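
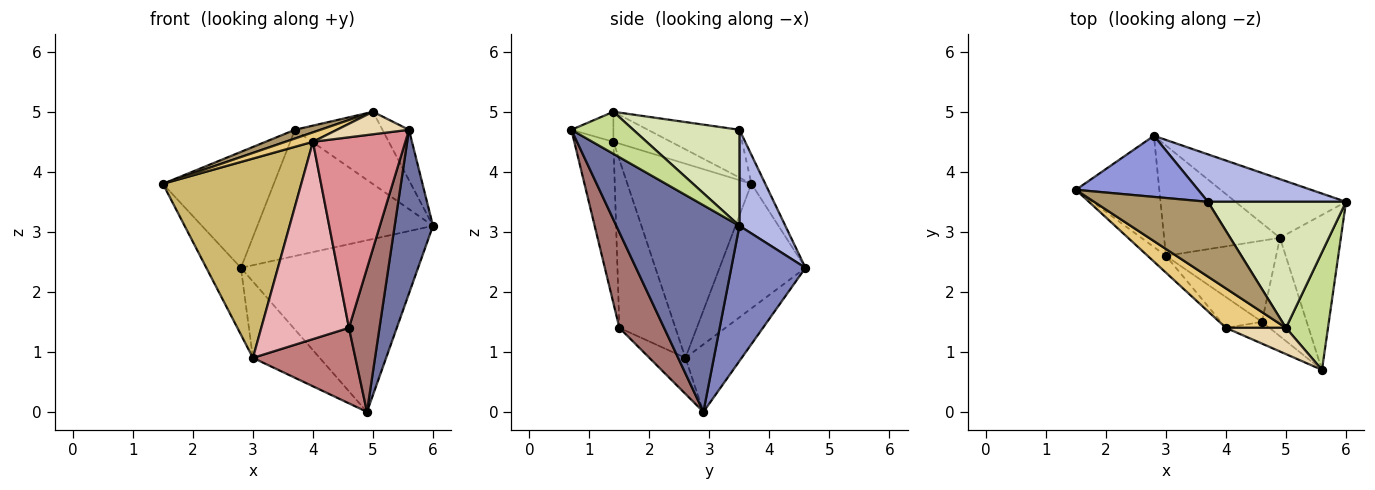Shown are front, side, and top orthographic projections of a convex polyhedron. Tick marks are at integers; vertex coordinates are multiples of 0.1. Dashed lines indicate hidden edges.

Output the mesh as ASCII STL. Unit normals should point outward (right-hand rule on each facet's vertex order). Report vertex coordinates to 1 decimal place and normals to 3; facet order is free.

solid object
 facet normal 0.919 -0.286 -0.271
  outer loop
   vertex 4.9 2.9 0.0
   vertex 6.0 3.5 3.1
   vertex 5.6 0.7 4.7
  endloop
 endfacet
 facet normal 0.368 0.880 -0.301
  outer loop
   vertex 2.8 4.6 2.4
   vertex 6.0 3.5 3.1
   vertex 4.9 2.9 0.0
  endloop
 endfacet
 facet normal -0.110 0.879 0.463
  outer loop
   vertex 3.7 3.5 4.7
   vertex 2.8 4.6 2.4
   vertex 1.5 3.7 3.8
  endloop
 endfacet
 facet normal 0.238 0.909 0.342
  outer loop
   vertex 3.7 3.5 4.7
   vertex 6.0 3.5 3.1
   vertex 2.8 4.6 2.4
  endloop
 endfacet
 facet normal -0.788 0.317 -0.528
  outer loop
   vertex 3.0 2.6 0.9
   vertex 1.5 3.7 3.8
   vertex 2.8 4.6 2.4
  endloop
 endfacet
 facet normal -0.432 0.513 -0.742
  outer loop
   vertex 3.0 2.6 0.9
   vertex 2.8 4.6 2.4
   vertex 4.9 2.9 0.0
  endloop
 endfacet
 facet normal 0.677 0.290 0.677
  outer loop
   vertex 5.0 1.4 5.0
   vertex 5.6 0.7 4.7
   vertex 6.0 3.5 3.1
  endloop
 endfacet
 facet normal 0.517 0.426 0.743
  outer loop
   vertex 5.0 1.4 5.0
   vertex 6.0 3.5 3.1
   vertex 3.7 3.5 4.7
  endloop
 endfacet
 facet normal -0.385 -0.107 0.917
  outer loop
   vertex 5.0 1.4 5.0
   vertex 3.7 3.5 4.7
   vertex 1.5 3.7 3.8
  endloop
 endfacet
 facet normal -0.666 -0.743 -0.063
  outer loop
   vertex 4.0 1.4 4.5
   vertex 1.5 3.7 3.8
   vertex 3.0 2.6 0.9
  endloop
 endfacet
 facet normal -0.437 -0.209 0.875
  outer loop
   vertex 4.0 1.4 4.5
   vertex 5.0 1.4 5.0
   vertex 1.5 3.7 3.8
  endloop
 endfacet
 facet normal -0.355 -0.608 0.710
  outer loop
   vertex 4.0 1.4 4.5
   vertex 5.6 0.7 4.7
   vertex 5.0 1.4 5.0
  endloop
 endfacet
 facet normal 0.770 -0.526 -0.361
  outer loop
   vertex 4.6 1.5 1.4
   vertex 4.9 2.9 0.0
   vertex 5.6 0.7 4.7
  endloop
 endfacet
 facet normal -0.233 -0.662 -0.712
  outer loop
   vertex 4.6 1.5 1.4
   vertex 3.0 2.6 0.9
   vertex 4.9 2.9 0.0
  endloop
 endfacet
 facet normal -0.388 -0.916 -0.105
  outer loop
   vertex 4.6 1.5 1.4
   vertex 5.6 0.7 4.7
   vertex 4.0 1.4 4.5
  endloop
 endfacet
 facet normal -0.534 -0.836 -0.130
  outer loop
   vertex 4.6 1.5 1.4
   vertex 4.0 1.4 4.5
   vertex 3.0 2.6 0.9
  endloop
 endfacet
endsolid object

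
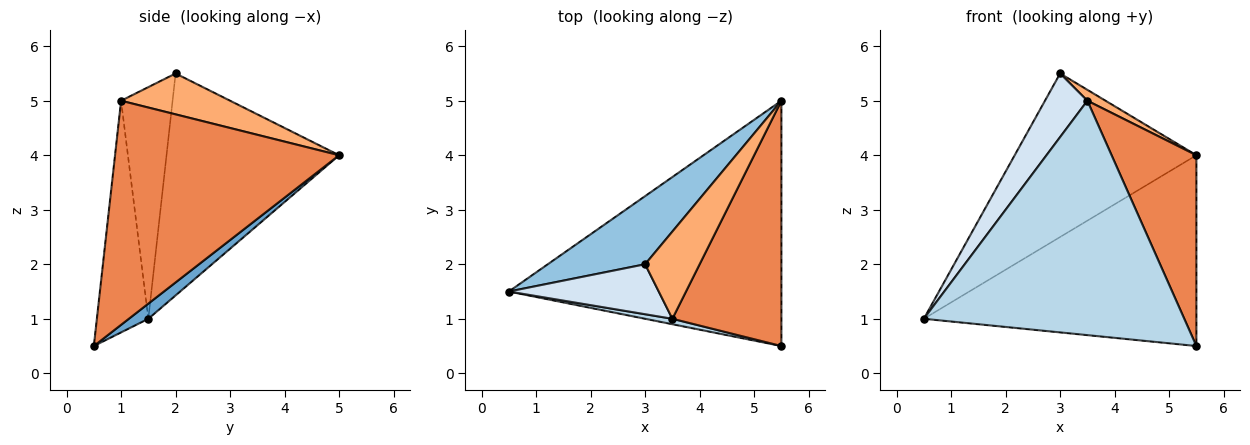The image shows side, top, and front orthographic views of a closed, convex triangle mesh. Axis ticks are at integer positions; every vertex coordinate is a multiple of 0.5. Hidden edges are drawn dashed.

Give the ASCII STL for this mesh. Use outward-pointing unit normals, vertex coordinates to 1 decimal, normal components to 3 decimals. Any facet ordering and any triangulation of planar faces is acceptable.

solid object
 facet normal 0.044 0.613 -0.789
  outer loop
   vertex 5.5 5.0 4.0
   vertex 5.5 0.5 0.5
   vertex 0.5 1.5 1.0
  endloop
 endfacet
 facet normal -0.659 0.694 0.289
  outer loop
   vertex 3.0 2.0 5.5
   vertex 5.5 5.0 4.0
   vertex 0.5 1.5 1.0
  endloop
 endfacet
 facet normal -0.194 -0.981 0.023
  outer loop
   vertex 3.5 1.0 5.0
   vertex 0.5 1.5 1.0
   vertex 5.5 0.5 0.5
  endloop
 endfacet
 facet normal -0.691 -0.569 0.447
  outer loop
   vertex 3.5 1.0 5.0
   vertex 3.0 2.0 5.5
   vertex 0.5 1.5 1.0
  endloop
 endfacet
 facet normal 0.851 -0.322 0.414
  outer loop
   vertex 3.5 1.0 5.0
   vertex 5.5 0.5 0.5
   vertex 5.5 5.0 4.0
  endloop
 endfacet
 facet normal 0.597 -0.100 0.796
  outer loop
   vertex 3.5 1.0 5.0
   vertex 5.5 5.0 4.0
   vertex 3.0 2.0 5.5
  endloop
 endfacet
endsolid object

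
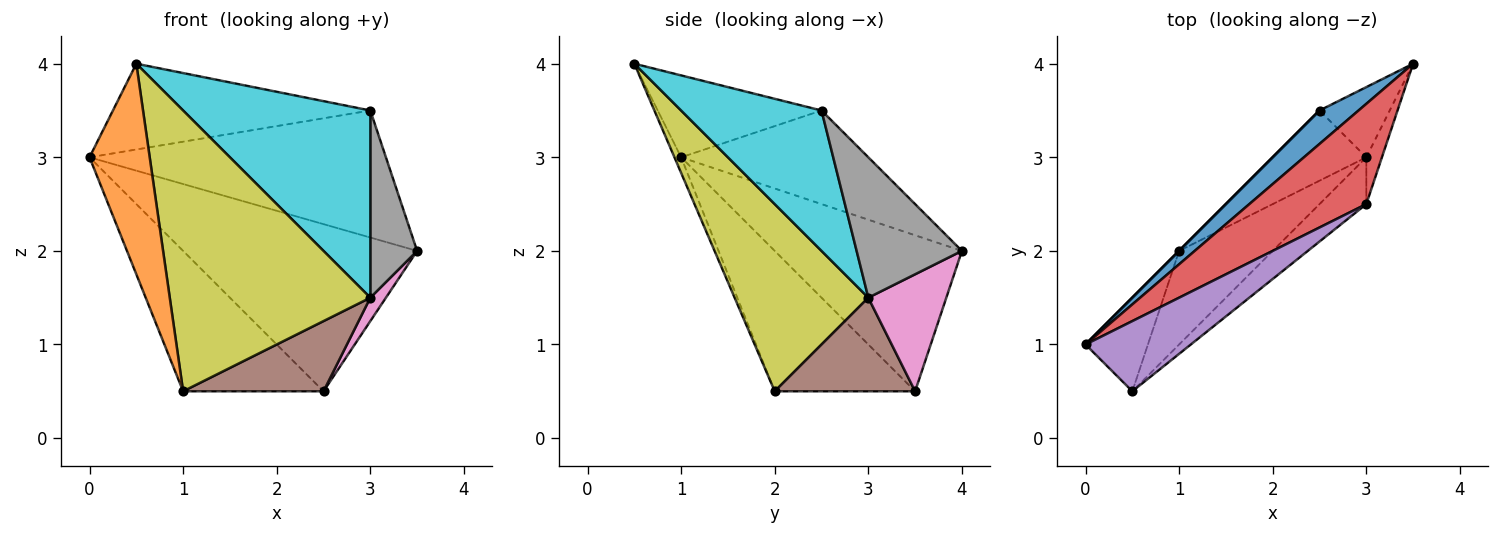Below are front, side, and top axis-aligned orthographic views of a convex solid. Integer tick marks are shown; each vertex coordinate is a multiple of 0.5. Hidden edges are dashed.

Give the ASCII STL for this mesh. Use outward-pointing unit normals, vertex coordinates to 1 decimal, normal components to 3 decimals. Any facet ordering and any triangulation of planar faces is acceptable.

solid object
 facet normal -0.617 0.772 0.154
  outer loop
   vertex 2.5 3.5 0.5
   vertex 0.0 1.0 3.0
   vertex 3.5 4.0 2.0
  endloop
 endfacet
 facet normal -0.101 -0.909 -0.404
  outer loop
   vertex 1.0 2.0 0.5
   vertex 0.5 0.5 4.0
   vertex 0.0 1.0 3.0
  endloop
 endfacet
 facet normal -0.707 0.707 0.000
  outer loop
   vertex 1.0 2.0 0.5
   vertex 0.0 1.0 3.0
   vertex 2.5 3.5 0.5
  endloop
 endfacet
 facet normal -0.444 0.703 0.555
  outer loop
   vertex 3.0 2.5 3.5
   vertex 3.5 4.0 2.0
   vertex 0.0 1.0 3.0
  endloop
 endfacet
 facet normal -0.442 0.694 0.568
  outer loop
   vertex 3.0 2.5 3.5
   vertex 0.0 1.0 3.0
   vertex 0.5 0.5 4.0
  endloop
 endfacet
 facet normal 0.577 -0.577 -0.577
  outer loop
   vertex 3.0 3.0 1.5
   vertex 1.0 2.0 0.5
   vertex 2.5 3.5 0.5
  endloop
 endfacet
 facet normal 0.845 -0.169 -0.507
  outer loop
   vertex 3.0 3.0 1.5
   vertex 2.5 3.5 0.5
   vertex 3.5 4.0 2.0
  endloop
 endfacet
 facet normal 0.909 -0.404 -0.101
  outer loop
   vertex 3.0 3.0 1.5
   vertex 3.5 4.0 2.0
   vertex 3.0 2.5 3.5
  endloop
 endfacet
 facet normal 0.535 -0.802 -0.267
  outer loop
   vertex 3.0 3.0 1.5
   vertex 0.5 0.5 4.0
   vertex 1.0 2.0 0.5
  endloop
 endfacet
 facet normal 0.588 -0.784 -0.196
  outer loop
   vertex 3.0 3.0 1.5
   vertex 3.0 2.5 3.5
   vertex 0.5 0.5 4.0
  endloop
 endfacet
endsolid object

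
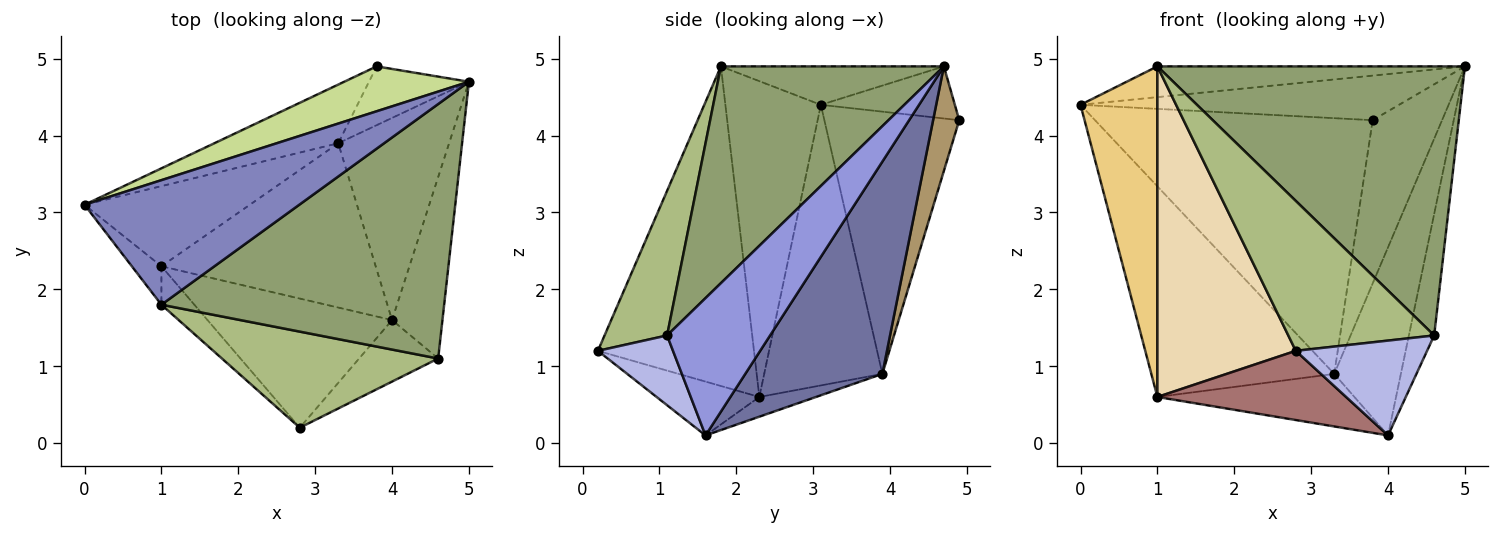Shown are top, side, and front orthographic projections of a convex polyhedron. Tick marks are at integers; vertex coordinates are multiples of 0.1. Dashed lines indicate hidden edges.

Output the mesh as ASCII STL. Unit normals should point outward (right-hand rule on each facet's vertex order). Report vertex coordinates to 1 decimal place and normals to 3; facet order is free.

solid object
 facet normal 0.814 0.396 -0.425
  outer loop
   vertex 3.3 3.9 0.9
   vertex 5.0 4.7 4.9
   vertex 4.0 1.6 0.1
  endloop
 endfacet
 facet normal -0.171 0.236 0.957
  outer loop
   vertex 1.0 1.8 4.9
   vertex 5.0 4.7 4.9
   vertex 0.0 3.1 4.4
  endloop
 endfacet
 facet normal 0.915 0.225 -0.336
  outer loop
   vertex 4.6 1.1 1.4
   vertex 4.0 1.6 0.1
   vertex 5.0 4.7 4.9
  endloop
 endfacet
 facet normal 0.433 -0.756 -0.491
  outer loop
   vertex 4.6 1.1 1.4
   vertex 2.8 0.2 1.2
   vertex 4.0 1.6 0.1
  endloop
 endfacet
 facet normal 0.466 -0.643 0.608
  outer loop
   vertex 4.6 1.1 1.4
   vertex 5.0 4.7 4.9
   vertex 1.0 1.8 4.9
  endloop
 endfacet
 facet normal 0.340 -0.792 0.508
  outer loop
   vertex 4.6 1.1 1.4
   vertex 1.0 1.8 4.9
   vertex 2.8 0.2 1.2
  endloop
 endfacet
 facet normal -0.284 0.676 0.680
  outer loop
   vertex 3.8 4.9 4.2
   vertex 0.0 3.1 4.4
   vertex 5.0 4.7 4.9
  endloop
 endfacet
 facet normal -0.428 0.881 -0.202
  outer loop
   vertex 3.8 4.9 4.2
   vertex 3.3 3.9 0.9
   vertex 0.0 3.1 4.4
  endloop
 endfacet
 facet normal 0.334 0.887 -0.319
  outer loop
   vertex 3.8 4.9 4.2
   vertex 5.0 4.7 4.9
   vertex 3.3 3.9 0.9
  endloop
 endfacet
 facet normal -0.517 0.800 -0.304
  outer loop
   vertex 1.0 2.3 0.6
   vertex 0.0 3.1 4.4
   vertex 3.3 3.9 0.9
  endloop
 endfacet
 facet normal -0.777 -0.626 -0.073
  outer loop
   vertex 1.0 2.3 0.6
   vertex 1.0 1.8 4.9
   vertex 0.0 3.1 4.4
  endloop
 endfacet
 facet normal -0.746 -0.661 -0.077
  outer loop
   vertex 1.0 2.3 0.6
   vertex 2.8 0.2 1.2
   vertex 1.0 1.8 4.9
  endloop
 endfacet
 facet normal -0.249 -0.457 -0.854
  outer loop
   vertex 1.0 2.3 0.6
   vertex 4.0 1.6 0.1
   vertex 2.8 0.2 1.2
  endloop
 endfacet
 facet normal -0.087 0.303 -0.949
  outer loop
   vertex 1.0 2.3 0.6
   vertex 3.3 3.9 0.9
   vertex 4.0 1.6 0.1
  endloop
 endfacet
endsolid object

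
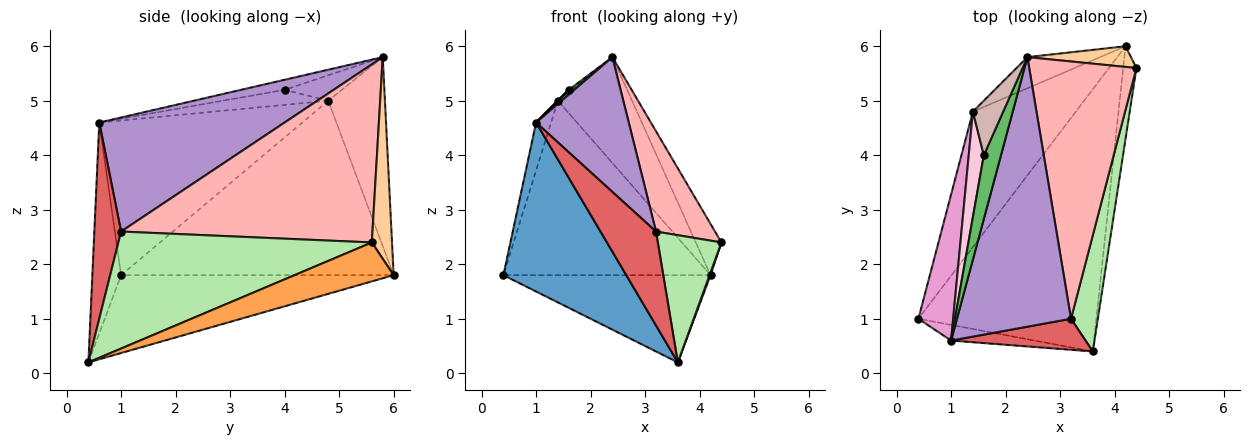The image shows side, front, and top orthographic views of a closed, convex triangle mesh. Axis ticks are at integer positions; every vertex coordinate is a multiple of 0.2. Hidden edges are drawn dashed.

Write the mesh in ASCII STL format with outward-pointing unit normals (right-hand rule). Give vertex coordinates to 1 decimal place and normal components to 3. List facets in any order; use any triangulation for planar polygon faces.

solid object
 facet normal -0.227 -0.970 -0.090
  outer loop
   vertex 1.0 0.6 4.6
   vertex 0.4 1.0 1.8
   vertex 3.6 0.4 0.2
  endloop
 endfacet
 facet normal -0.384 0.291 -0.876
  outer loop
   vertex 4.2 6.0 1.8
   vertex 3.6 0.4 0.2
   vertex 0.4 1.0 1.8
  endloop
 endfacet
 facet normal 0.947 -0.009 -0.322
  outer loop
   vertex 4.2 6.0 1.8
   vertex 4.4 5.6 2.4
   vertex 3.6 0.4 0.2
  endloop
 endfacet
 facet normal 0.590 0.749 0.303
  outer loop
   vertex 4.2 6.0 1.8
   vertex 2.4 5.8 5.8
   vertex 4.4 5.6 2.4
  endloop
 endfacet
 facet normal -0.504 -0.063 0.861
  outer loop
   vertex 1.6 4.0 5.2
   vertex 1.0 0.6 4.6
   vertex 2.4 5.8 5.8
  endloop
 endfacet
 facet normal 0.947 -0.238 0.217
  outer loop
   vertex 3.2 1.0 2.6
   vertex 3.6 0.4 0.2
   vertex 4.4 5.6 2.4
  endloop
 endfacet
 facet normal 0.416 -0.863 0.285
  outer loop
   vertex 3.2 1.0 2.6
   vertex 1.0 0.6 4.6
   vertex 3.6 0.4 0.2
  endloop
 endfacet
 facet normal 0.840 -0.197 0.506
  outer loop
   vertex 3.2 1.0 2.6
   vertex 4.4 5.6 2.4
   vertex 2.4 5.8 5.8
  endloop
 endfacet
 facet normal 0.667 -0.333 0.667
  outer loop
   vertex 3.2 1.0 2.6
   vertex 2.4 5.8 5.8
   vertex 1.0 0.6 4.6
  endloop
 endfacet
 facet normal -0.721 0.548 -0.425
  outer loop
   vertex 1.4 4.8 5.0
   vertex 4.2 6.0 1.8
   vertex 0.4 1.0 1.8
  endloop
 endfacet
 facet normal -0.592 0.774 -0.228
  outer loop
   vertex 1.4 4.8 5.0
   vertex 2.4 5.8 5.8
   vertex 4.2 6.0 1.8
  endloop
 endfacet
 facet normal -0.643 0.031 0.765
  outer loop
   vertex 1.4 4.8 5.0
   vertex 1.6 4.0 5.2
   vertex 2.4 5.8 5.8
  endloop
 endfacet
 facet normal -0.973 0.072 0.219
  outer loop
   vertex 1.4 4.8 5.0
   vertex 0.4 1.0 1.8
   vertex 1.0 0.6 4.6
  endloop
 endfacet
 facet normal -0.707 0.000 0.707
  outer loop
   vertex 1.4 4.8 5.0
   vertex 1.0 0.6 4.6
   vertex 1.6 4.0 5.2
  endloop
 endfacet
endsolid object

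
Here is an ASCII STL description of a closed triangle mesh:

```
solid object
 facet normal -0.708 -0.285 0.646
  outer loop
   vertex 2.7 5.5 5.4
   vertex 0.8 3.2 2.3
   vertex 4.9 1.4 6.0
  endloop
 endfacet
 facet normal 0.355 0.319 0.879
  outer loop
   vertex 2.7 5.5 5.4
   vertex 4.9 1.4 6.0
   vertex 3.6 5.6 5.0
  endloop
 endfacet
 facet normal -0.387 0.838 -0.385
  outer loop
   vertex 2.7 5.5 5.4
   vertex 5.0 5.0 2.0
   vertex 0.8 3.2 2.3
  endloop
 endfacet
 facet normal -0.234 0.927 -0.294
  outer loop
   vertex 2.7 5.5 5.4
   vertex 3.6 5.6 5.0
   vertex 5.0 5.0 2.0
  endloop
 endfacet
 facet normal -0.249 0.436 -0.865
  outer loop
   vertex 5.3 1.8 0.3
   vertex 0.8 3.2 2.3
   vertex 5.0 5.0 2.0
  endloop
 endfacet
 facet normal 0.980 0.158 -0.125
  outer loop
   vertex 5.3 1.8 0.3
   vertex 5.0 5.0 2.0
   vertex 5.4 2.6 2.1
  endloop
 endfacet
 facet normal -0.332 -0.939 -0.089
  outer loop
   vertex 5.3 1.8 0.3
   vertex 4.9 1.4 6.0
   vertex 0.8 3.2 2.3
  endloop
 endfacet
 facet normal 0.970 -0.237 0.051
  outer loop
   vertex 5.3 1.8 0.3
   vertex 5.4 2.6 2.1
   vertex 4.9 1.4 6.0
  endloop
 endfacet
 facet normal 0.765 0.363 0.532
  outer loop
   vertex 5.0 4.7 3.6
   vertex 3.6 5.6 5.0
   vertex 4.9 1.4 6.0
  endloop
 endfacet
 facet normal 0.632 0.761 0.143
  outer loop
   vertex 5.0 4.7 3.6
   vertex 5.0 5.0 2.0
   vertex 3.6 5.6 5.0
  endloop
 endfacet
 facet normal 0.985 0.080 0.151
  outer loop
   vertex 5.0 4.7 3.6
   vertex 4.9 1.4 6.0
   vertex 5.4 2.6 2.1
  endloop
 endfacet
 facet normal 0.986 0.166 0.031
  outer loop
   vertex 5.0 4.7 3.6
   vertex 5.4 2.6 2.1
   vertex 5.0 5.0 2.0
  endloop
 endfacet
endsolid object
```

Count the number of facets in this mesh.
12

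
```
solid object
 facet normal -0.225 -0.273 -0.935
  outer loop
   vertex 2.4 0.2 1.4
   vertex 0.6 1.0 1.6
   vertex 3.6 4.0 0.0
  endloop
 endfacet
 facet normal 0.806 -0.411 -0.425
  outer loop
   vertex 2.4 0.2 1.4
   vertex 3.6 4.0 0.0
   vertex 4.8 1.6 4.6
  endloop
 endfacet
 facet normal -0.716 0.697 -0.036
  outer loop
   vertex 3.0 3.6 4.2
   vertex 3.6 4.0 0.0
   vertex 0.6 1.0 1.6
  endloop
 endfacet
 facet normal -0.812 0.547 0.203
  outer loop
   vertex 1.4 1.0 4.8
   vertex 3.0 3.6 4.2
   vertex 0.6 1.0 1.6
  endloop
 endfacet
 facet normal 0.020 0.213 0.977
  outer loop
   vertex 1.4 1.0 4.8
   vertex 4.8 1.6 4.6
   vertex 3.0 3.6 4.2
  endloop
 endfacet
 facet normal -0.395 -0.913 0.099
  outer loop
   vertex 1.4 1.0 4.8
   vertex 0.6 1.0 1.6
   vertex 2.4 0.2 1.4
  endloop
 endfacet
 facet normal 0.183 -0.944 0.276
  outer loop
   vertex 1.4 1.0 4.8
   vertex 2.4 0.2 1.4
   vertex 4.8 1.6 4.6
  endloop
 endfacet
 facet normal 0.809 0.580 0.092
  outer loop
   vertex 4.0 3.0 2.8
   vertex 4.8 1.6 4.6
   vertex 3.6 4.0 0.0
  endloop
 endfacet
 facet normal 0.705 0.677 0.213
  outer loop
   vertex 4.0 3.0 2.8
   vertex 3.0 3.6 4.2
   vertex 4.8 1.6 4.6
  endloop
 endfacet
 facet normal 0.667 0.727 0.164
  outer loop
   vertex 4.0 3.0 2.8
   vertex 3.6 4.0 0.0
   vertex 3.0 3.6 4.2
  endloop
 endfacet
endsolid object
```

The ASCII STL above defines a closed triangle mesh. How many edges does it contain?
15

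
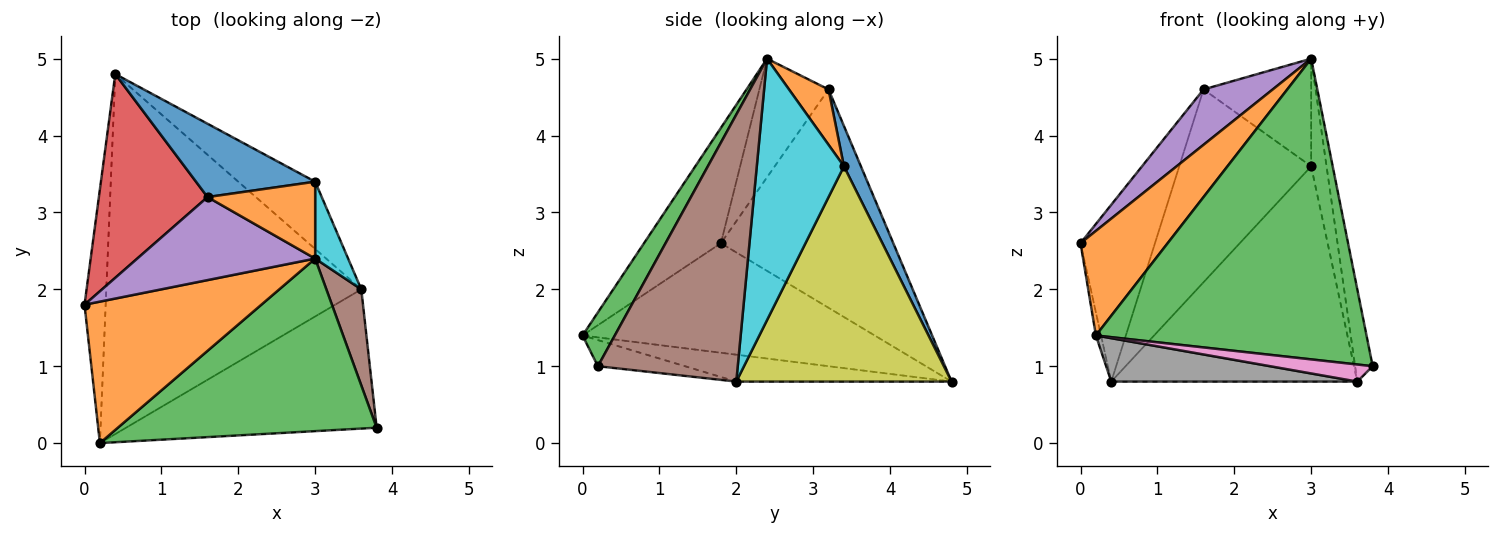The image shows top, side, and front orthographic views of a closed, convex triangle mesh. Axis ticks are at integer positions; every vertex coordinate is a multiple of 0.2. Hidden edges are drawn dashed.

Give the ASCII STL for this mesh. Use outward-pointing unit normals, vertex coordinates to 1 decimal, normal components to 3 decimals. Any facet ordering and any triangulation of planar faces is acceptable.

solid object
 facet normal -0.982 0.017 -0.189
  outer loop
   vertex 0.2 0.0 1.4
   vertex 0.0 1.8 2.6
   vertex 0.4 4.8 0.8
  endloop
 endfacet
 facet normal -0.464 -0.526 0.712
  outer loop
   vertex 0.2 0.0 1.4
   vertex 3.0 2.4 5.0
   vertex 0.0 1.8 2.6
  endloop
 endfacet
 facet normal 0.103 -0.863 0.495
  outer loop
   vertex 0.2 0.0 1.4
   vertex 3.8 0.2 1.0
   vertex 3.0 2.4 5.0
  endloop
 endfacet
 facet normal -0.835 0.361 0.416
  outer loop
   vertex 1.6 3.2 4.6
   vertex 0.4 4.8 0.8
   vertex 0.0 1.8 2.6
  endloop
 endfacet
 facet normal -0.485 -0.485 0.728
  outer loop
   vertex 1.6 3.2 4.6
   vertex 0.0 1.8 2.6
   vertex 3.0 2.4 5.0
  endloop
 endfacet
 facet normal 0.984 0.124 0.129
  outer loop
   vertex 3.6 2.0 0.8
   vertex 3.0 2.4 5.0
   vertex 3.8 0.2 1.0
  endloop
 endfacet
 facet normal -0.103 -0.121 -0.987
  outer loop
   vertex 3.6 2.0 0.8
   vertex 3.8 0.2 1.0
   vertex 0.2 0.0 1.4
  endloop
 endfacet
 facet normal -0.104 -0.119 -0.987
  outer loop
   vertex 3.6 2.0 0.8
   vertex 0.2 0.0 1.4
   vertex 0.4 4.8 0.8
  endloop
 endfacet
 facet normal 0.641 0.733 -0.229
  outer loop
   vertex 3.0 3.4 3.6
   vertex 3.6 2.0 0.8
   vertex 0.4 4.8 0.8
  endloop
 endfacet
 facet normal 0.977 0.172 0.123
  outer loop
   vertex 3.0 3.4 3.6
   vertex 3.0 2.4 5.0
   vertex 3.6 2.0 0.8
  endloop
 endfacet
 facet normal 0.120 0.928 0.353
  outer loop
   vertex 3.0 3.4 3.6
   vertex 0.4 4.8 0.8
   vertex 1.6 3.2 4.6
  endloop
 endfacet
 facet normal 0.286 0.780 0.557
  outer loop
   vertex 3.0 3.4 3.6
   vertex 1.6 3.2 4.6
   vertex 3.0 2.4 5.0
  endloop
 endfacet
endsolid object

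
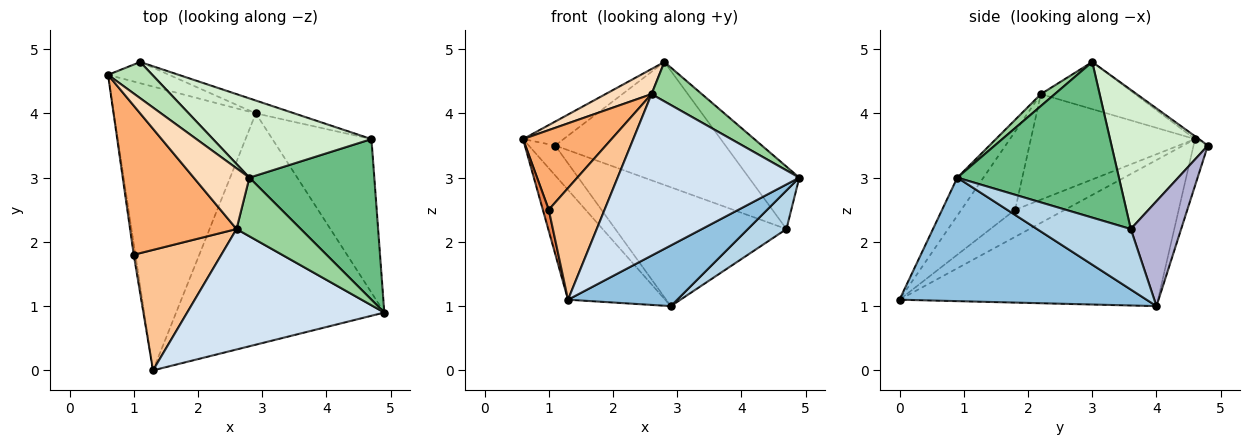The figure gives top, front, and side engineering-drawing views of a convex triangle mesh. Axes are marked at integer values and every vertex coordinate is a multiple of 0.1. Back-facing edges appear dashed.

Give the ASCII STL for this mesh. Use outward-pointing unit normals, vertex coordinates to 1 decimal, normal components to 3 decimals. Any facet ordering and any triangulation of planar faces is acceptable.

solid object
 facet normal -0.693 0.260 -0.673
  outer loop
   vertex 2.9 4.0 1.0
   vertex 1.3 0.0 1.1
   vertex 0.6 4.6 3.6
  endloop
 endfacet
 facet normal 0.498 -0.220 -0.839
  outer loop
   vertex 2.9 4.0 1.0
   vertex 4.9 0.9 3.0
   vertex 1.3 0.0 1.1
  endloop
 endfacet
 facet normal 0.510 -0.209 -0.834
  outer loop
   vertex 4.7 3.6 2.2
   vertex 4.9 0.9 3.0
   vertex 2.9 4.0 1.0
  endloop
 endfacet
 facet normal -0.114 -0.796 0.594
  outer loop
   vertex 2.6 2.2 4.3
   vertex 1.3 0.0 1.1
   vertex 4.9 0.9 3.0
  endloop
 endfacet
 facet normal -0.991 -0.118 -0.061
  outer loop
   vertex 1.0 1.8 2.5
   vertex 0.6 4.6 3.6
   vertex 1.3 0.0 1.1
  endloop
 endfacet
 facet normal -0.658 -0.355 0.664
  outer loop
   vertex 1.0 1.8 2.5
   vertex 2.6 2.2 4.3
   vertex 0.6 4.6 3.6
  endloop
 endfacet
 facet normal -0.548 -0.569 0.614
  outer loop
   vertex 1.0 1.8 2.5
   vertex 1.3 0.0 1.1
   vertex 2.6 2.2 4.3
  endloop
 endfacet
 facet normal -0.616 -0.301 0.728
  outer loop
   vertex 2.8 3.0 4.8
   vertex 0.6 4.6 3.6
   vertex 2.6 2.2 4.3
  endloop
 endfacet
 facet normal 0.758 0.236 0.608
  outer loop
   vertex 2.8 3.0 4.8
   vertex 4.9 0.9 3.0
   vertex 4.7 3.6 2.2
  endloop
 endfacet
 facet normal 0.152 -0.551 0.821
  outer loop
   vertex 2.8 3.0 4.8
   vertex 2.6 2.2 4.3
   vertex 4.9 0.9 3.0
  endloop
 endfacet
 facet normal -0.054 0.551 0.833
  outer loop
   vertex 1.1 4.8 3.5
   vertex 0.6 4.6 3.6
   vertex 2.8 3.0 4.8
  endloop
 endfacet
 facet normal 0.430 0.759 0.489
  outer loop
   vertex 1.1 4.8 3.5
   vertex 2.8 3.0 4.8
   vertex 4.7 3.6 2.2
  endloop
 endfacet
 facet normal -0.404 0.746 -0.530
  outer loop
   vertex 1.1 4.8 3.5
   vertex 2.9 4.0 1.0
   vertex 0.6 4.6 3.6
  endloop
 endfacet
 facet normal 0.281 0.954 -0.103
  outer loop
   vertex 1.1 4.8 3.5
   vertex 4.7 3.6 2.2
   vertex 2.9 4.0 1.0
  endloop
 endfacet
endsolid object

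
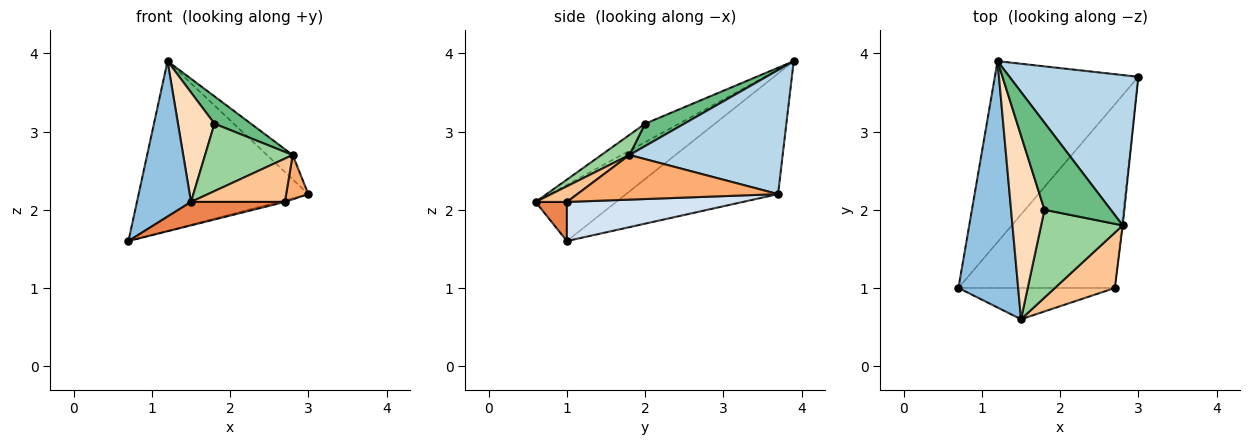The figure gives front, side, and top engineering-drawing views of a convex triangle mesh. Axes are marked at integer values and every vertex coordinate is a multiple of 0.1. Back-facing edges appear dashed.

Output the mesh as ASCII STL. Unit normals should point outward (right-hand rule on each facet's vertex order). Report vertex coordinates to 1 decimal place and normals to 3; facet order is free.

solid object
 facet normal -0.523 0.583 -0.622
  outer loop
   vertex 1.2 3.9 3.9
   vertex 3.0 3.7 2.2
   vertex 0.7 1.0 1.6
  endloop
 endfacet
 facet normal -0.622 -0.418 0.662
  outer loop
   vertex 1.5 0.6 2.1
   vertex 1.2 3.9 3.9
   vertex 0.7 1.0 1.6
  endloop
 endfacet
 facet normal 0.689 0.116 0.716
  outer loop
   vertex 2.8 1.8 2.7
   vertex 3.0 3.7 2.2
   vertex 1.2 3.9 3.9
  endloop
 endfacet
 facet normal 0.243 0.009 -0.970
  outer loop
   vertex 2.7 1.0 2.1
   vertex 0.7 1.0 1.6
   vertex 3.0 3.7 2.2
  endloop
 endfacet
 facet normal 0.196 -0.588 -0.784
  outer loop
   vertex 2.7 1.0 2.1
   vertex 1.5 0.6 2.1
   vertex 0.7 1.0 1.6
  endloop
 endfacet
 facet normal 0.994 -0.110 -0.019
  outer loop
   vertex 2.7 1.0 2.1
   vertex 3.0 3.7 2.2
   vertex 2.8 1.8 2.7
  endloop
 endfacet
 facet normal 0.201 -0.604 0.771
  outer loop
   vertex 2.7 1.0 2.1
   vertex 2.8 1.8 2.7
   vertex 1.5 0.6 2.1
  endloop
 endfacet
 facet normal -0.429 -0.462 0.776
  outer loop
   vertex 1.8 2.0 3.1
   vertex 1.2 3.9 3.9
   vertex 1.5 0.6 2.1
  endloop
 endfacet
 facet normal 0.306 -0.286 0.908
  outer loop
   vertex 1.8 2.0 3.1
   vertex 2.8 1.8 2.7
   vertex 1.2 3.9 3.9
  endloop
 endfacet
 facet normal 0.192 -0.597 0.779
  outer loop
   vertex 1.8 2.0 3.1
   vertex 1.5 0.6 2.1
   vertex 2.8 1.8 2.7
  endloop
 endfacet
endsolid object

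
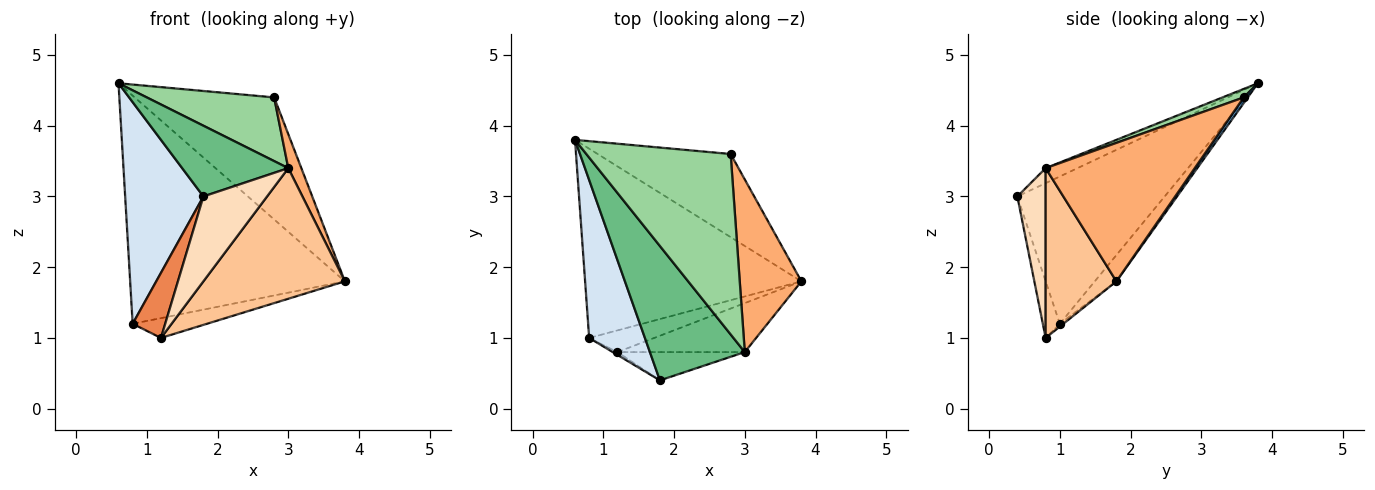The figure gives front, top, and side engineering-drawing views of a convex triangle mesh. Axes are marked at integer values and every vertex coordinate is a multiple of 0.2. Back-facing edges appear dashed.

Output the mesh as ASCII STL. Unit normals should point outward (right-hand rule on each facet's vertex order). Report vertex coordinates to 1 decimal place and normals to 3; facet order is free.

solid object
 facet normal 0.024 0.826 -0.563
  outer loop
   vertex 2.8 3.6 4.4
   vertex 3.8 1.8 1.8
   vertex 0.6 3.8 4.6
  endloop
 endfacet
 facet normal -0.077 0.767 -0.637
  outer loop
   vertex 0.8 1.0 1.2
   vertex 0.6 3.8 4.6
   vertex 3.8 1.8 1.8
  endloop
 endfacet
 facet normal -0.032 0.674 -0.738
  outer loop
   vertex 0.8 1.0 1.2
   vertex 3.8 1.8 1.8
   vertex 1.2 0.8 1.0
  endloop
 endfacet
 facet normal -0.838 -0.445 0.317
  outer loop
   vertex 0.8 1.0 1.2
   vertex 1.8 0.4 3.0
   vertex 0.6 3.8 4.6
  endloop
 endfacet
 facet normal -0.462 -0.886 -0.039
  outer loop
   vertex 0.8 1.0 1.2
   vertex 1.2 0.8 1.0
   vertex 1.8 0.4 3.0
  endloop
 endfacet
 facet normal 0.911 -0.080 0.405
  outer loop
   vertex 3.0 0.8 3.4
   vertex 3.8 1.8 1.8
   vertex 2.8 3.6 4.4
  endloop
 endfacet
 facet normal 0.424 -0.848 -0.318
  outer loop
   vertex 3.0 0.8 3.4
   vertex 1.2 0.8 1.0
   vertex 3.8 1.8 1.8
  endloop
 endfacet
 facet normal 0.389 -0.874 -0.291
  outer loop
   vertex 3.0 0.8 3.4
   vertex 1.8 0.4 3.0
   vertex 1.2 0.8 1.0
  endloop
 endfacet
 facet normal -0.138 -0.461 0.876
  outer loop
   vertex 3.0 0.8 3.4
   vertex 0.6 3.8 4.6
   vertex 1.8 0.4 3.0
  endloop
 endfacet
 facet normal 0.055 -0.332 0.942
  outer loop
   vertex 3.0 0.8 3.4
   vertex 2.8 3.6 4.4
   vertex 0.6 3.8 4.6
  endloop
 endfacet
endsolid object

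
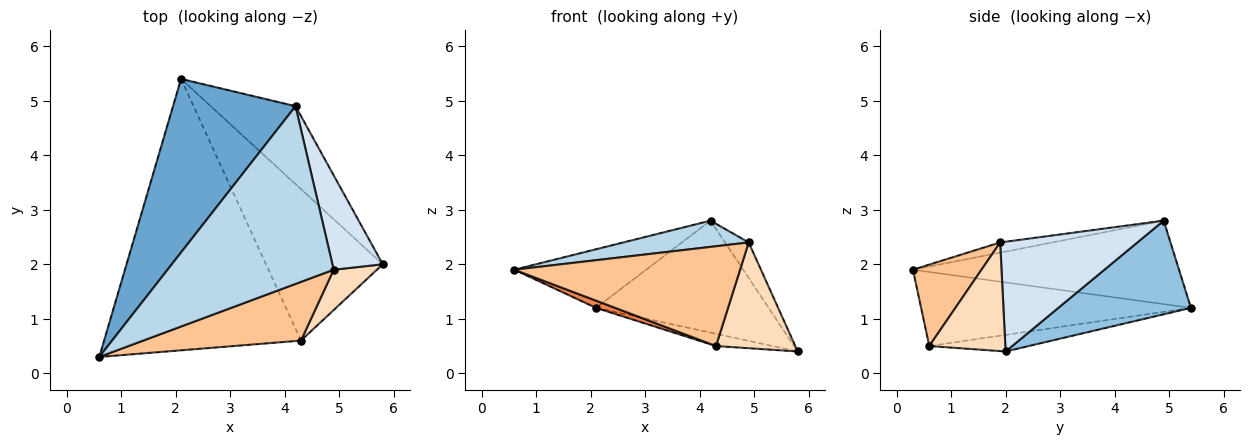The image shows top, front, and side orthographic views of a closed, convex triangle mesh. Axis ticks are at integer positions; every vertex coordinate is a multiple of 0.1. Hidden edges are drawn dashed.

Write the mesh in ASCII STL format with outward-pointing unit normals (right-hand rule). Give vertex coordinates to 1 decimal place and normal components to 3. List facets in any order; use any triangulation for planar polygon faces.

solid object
 facet normal -0.542 0.269 0.796
  outer loop
   vertex 4.2 4.9 2.8
   vertex 2.1 5.4 1.2
   vertex 0.6 0.3 1.9
  endloop
 endfacet
 facet normal 0.533 0.694 -0.483
  outer loop
   vertex 4.2 4.9 2.8
   vertex 5.8 2.0 0.4
   vertex 2.1 5.4 1.2
  endloop
 endfacet
 facet normal -0.061 -0.146 0.987
  outer loop
   vertex 4.9 1.9 2.4
   vertex 4.2 4.9 2.8
   vertex 0.6 0.3 1.9
  endloop
 endfacet
 facet normal 0.898 0.155 0.412
  outer loop
   vertex 4.9 1.9 2.4
   vertex 5.8 2.0 0.4
   vertex 4.2 4.9 2.8
  endloop
 endfacet
 facet normal -0.352 -0.025 -0.936
  outer loop
   vertex 4.3 0.6 0.5
   vertex 0.6 0.3 1.9
   vertex 2.1 5.4 1.2
  endloop
 endfacet
 facet normal -0.140 0.080 -0.987
  outer loop
   vertex 4.3 0.6 0.5
   vertex 2.1 5.4 1.2
   vertex 5.8 2.0 0.4
  endloop
 endfacet
 facet normal 0.253 -0.834 0.491
  outer loop
   vertex 4.3 0.6 0.5
   vertex 4.9 1.9 2.4
   vertex 0.6 0.3 1.9
  endloop
 endfacet
 facet normal 0.667 -0.696 0.265
  outer loop
   vertex 4.3 0.6 0.5
   vertex 5.8 2.0 0.4
   vertex 4.9 1.9 2.4
  endloop
 endfacet
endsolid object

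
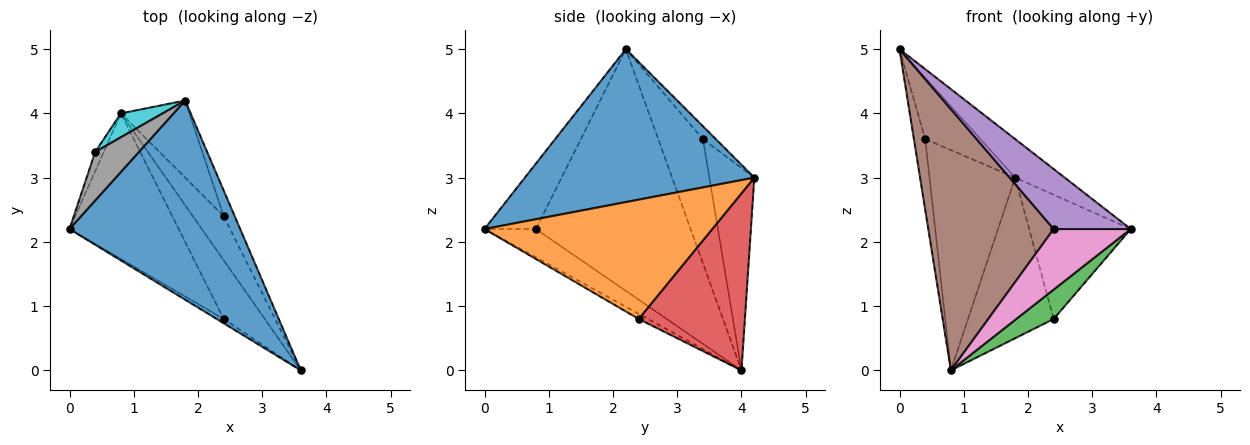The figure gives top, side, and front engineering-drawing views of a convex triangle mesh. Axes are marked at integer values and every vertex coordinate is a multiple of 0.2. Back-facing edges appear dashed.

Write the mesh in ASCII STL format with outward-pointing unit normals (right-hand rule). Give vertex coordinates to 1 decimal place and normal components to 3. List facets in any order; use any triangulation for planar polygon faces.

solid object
 facet normal 0.661 0.143 0.737
  outer loop
   vertex 1.8 4.2 3.0
   vertex 0.0 2.2 5.0
   vertex 3.6 0.0 2.2
  endloop
 endfacet
 facet normal 0.910 0.406 -0.084
  outer loop
   vertex 2.4 2.4 0.8
   vertex 1.8 4.2 3.0
   vertex 3.6 0.0 2.2
  endloop
 endfacet
 facet normal -0.137 -0.549 -0.824
  outer loop
   vertex 2.4 2.4 0.8
   vertex 3.6 0.0 2.2
   vertex 0.8 4.0 0.0
  endloop
 endfacet
 facet normal 0.745 0.601 -0.289
  outer loop
   vertex 2.4 2.4 0.8
   vertex 0.8 4.0 0.0
   vertex 1.8 4.2 3.0
  endloop
 endfacet
 facet normal -0.554 -0.831 -0.059
  outer loop
   vertex 2.4 0.8 2.2
   vertex 3.6 0.0 2.2
   vertex 0.0 2.2 5.0
  endloop
 endfacet
 facet normal -0.733 -0.594 -0.331
  outer loop
   vertex 2.4 0.8 2.2
   vertex 0.0 2.2 5.0
   vertex 0.8 4.0 0.0
  endloop
 endfacet
 facet normal -0.432 -0.648 -0.628
  outer loop
   vertex 2.4 0.8 2.2
   vertex 0.8 4.0 0.0
   vertex 3.6 0.0 2.2
  endloop
 endfacet
 facet normal -0.179 0.772 0.610
  outer loop
   vertex 0.4 3.4 3.6
   vertex 0.0 2.2 5.0
   vertex 1.8 4.2 3.0
  endloop
 endfacet
 facet normal -0.967 0.245 -0.067
  outer loop
   vertex 0.4 3.4 3.6
   vertex 0.8 4.0 0.0
   vertex 0.0 2.2 5.0
  endloop
 endfacet
 facet normal -0.463 0.881 0.095
  outer loop
   vertex 0.4 3.4 3.6
   vertex 1.8 4.2 3.0
   vertex 0.8 4.0 0.0
  endloop
 endfacet
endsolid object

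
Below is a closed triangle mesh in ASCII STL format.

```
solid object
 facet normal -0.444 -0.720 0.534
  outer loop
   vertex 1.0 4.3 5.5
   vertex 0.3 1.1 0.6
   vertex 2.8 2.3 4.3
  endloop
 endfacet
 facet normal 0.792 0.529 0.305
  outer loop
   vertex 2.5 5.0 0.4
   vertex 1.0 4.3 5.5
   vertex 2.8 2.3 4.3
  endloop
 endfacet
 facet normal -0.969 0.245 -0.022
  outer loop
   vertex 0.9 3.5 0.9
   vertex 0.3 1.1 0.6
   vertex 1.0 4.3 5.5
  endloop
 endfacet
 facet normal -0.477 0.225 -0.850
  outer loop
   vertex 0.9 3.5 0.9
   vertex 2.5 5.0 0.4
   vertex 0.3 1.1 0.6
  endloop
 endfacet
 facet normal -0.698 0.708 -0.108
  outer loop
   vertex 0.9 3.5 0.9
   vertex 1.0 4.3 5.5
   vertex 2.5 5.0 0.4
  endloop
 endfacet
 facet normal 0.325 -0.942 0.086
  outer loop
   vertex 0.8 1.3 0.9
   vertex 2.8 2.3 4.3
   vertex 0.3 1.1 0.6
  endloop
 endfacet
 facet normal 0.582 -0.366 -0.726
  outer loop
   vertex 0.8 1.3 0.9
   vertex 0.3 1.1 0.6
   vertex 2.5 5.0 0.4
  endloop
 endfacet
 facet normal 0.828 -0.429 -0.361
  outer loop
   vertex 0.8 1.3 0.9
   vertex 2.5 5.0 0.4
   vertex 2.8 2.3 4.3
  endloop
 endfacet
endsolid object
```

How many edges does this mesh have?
12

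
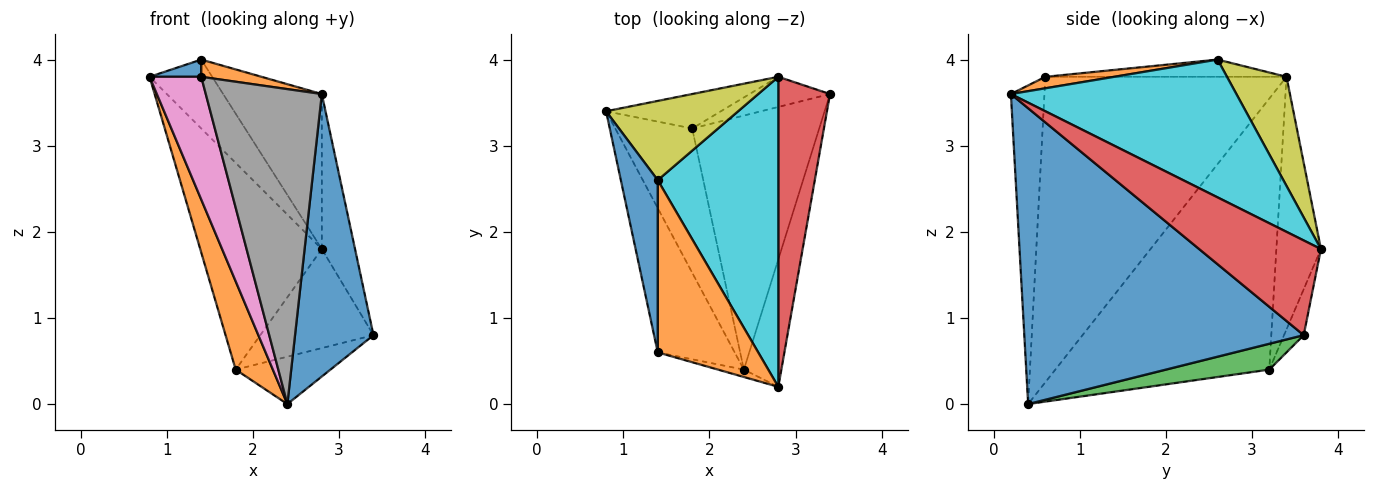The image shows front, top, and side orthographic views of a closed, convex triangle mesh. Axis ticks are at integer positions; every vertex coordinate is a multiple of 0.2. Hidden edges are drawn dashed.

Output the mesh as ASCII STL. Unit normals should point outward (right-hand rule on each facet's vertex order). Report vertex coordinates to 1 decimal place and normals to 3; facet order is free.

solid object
 facet normal 0.956 -0.268 -0.121
  outer loop
   vertex 2.4 0.4 0.0
   vertex 3.4 3.6 0.8
   vertex 2.8 0.2 3.6
  endloop
 endfacet
 facet normal -0.949 -0.165 -0.269
  outer loop
   vertex 1.8 3.2 0.4
   vertex 2.4 0.4 0.0
   vertex 0.8 3.4 3.8
  endloop
 endfacet
 facet normal 0.196 0.180 -0.964
  outer loop
   vertex 1.8 3.2 0.4
   vertex 3.4 3.6 0.8
   vertex 2.4 0.4 0.0
  endloop
 endfacet
 facet normal 0.854 0.233 0.466
  outer loop
   vertex 2.8 3.8 1.8
   vertex 2.8 0.2 3.6
   vertex 3.4 3.6 0.8
  endloop
 endfacet
 facet normal -0.340 0.928 -0.155
  outer loop
   vertex 2.8 3.8 1.8
   vertex 1.8 3.2 0.4
   vertex 0.8 3.4 3.8
  endloop
 endfacet
 facet normal -0.164 0.944 -0.287
  outer loop
   vertex 2.8 3.8 1.8
   vertex 3.4 3.6 0.8
   vertex 1.8 3.2 0.4
  endloop
 endfacet
 facet normal -0.949 -0.203 -0.239
  outer loop
   vertex 1.4 0.6 3.8
   vertex 0.8 3.4 3.8
   vertex 2.4 0.4 0.0
  endloop
 endfacet
 facet normal -0.278 -0.960 -0.023
  outer loop
   vertex 1.4 0.6 3.8
   vertex 2.4 0.4 0.0
   vertex 2.8 0.2 3.6
  endloop
 endfacet
 facet normal 0.529 0.557 0.640
  outer loop
   vertex 1.4 2.6 4.0
   vertex 2.8 3.8 1.8
   vertex 0.8 3.4 3.8
  endloop
 endfacet
 facet normal 0.715 0.313 0.625
  outer loop
   vertex 1.4 2.6 4.0
   vertex 2.8 0.2 3.6
   vertex 2.8 3.8 1.8
  endloop
 endfacet
 facet normal -0.421 -0.090 0.902
  outer loop
   vertex 1.4 2.6 4.0
   vertex 0.8 3.4 3.8
   vertex 1.4 0.6 3.8
  endloop
 endfacet
 facet normal 0.113 -0.099 0.989
  outer loop
   vertex 1.4 2.6 4.0
   vertex 1.4 0.6 3.8
   vertex 2.8 0.2 3.6
  endloop
 endfacet
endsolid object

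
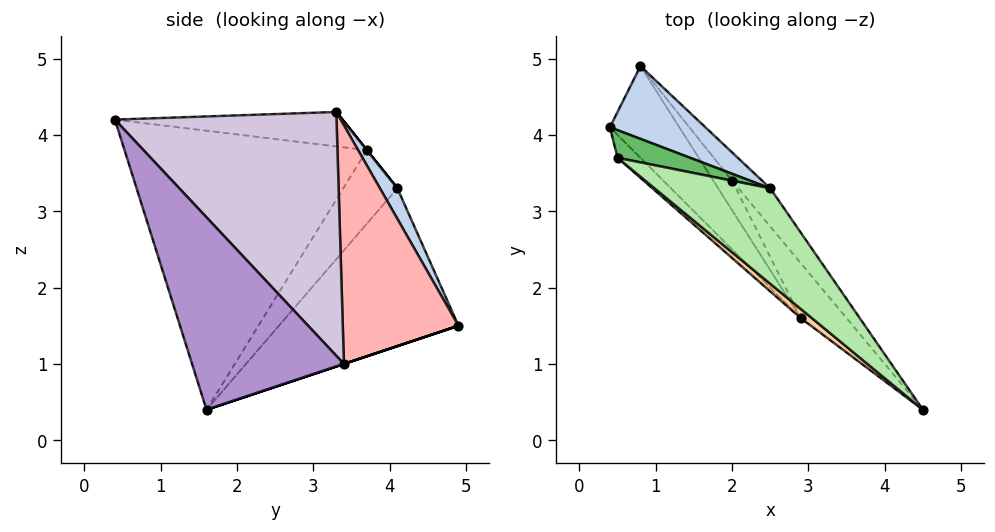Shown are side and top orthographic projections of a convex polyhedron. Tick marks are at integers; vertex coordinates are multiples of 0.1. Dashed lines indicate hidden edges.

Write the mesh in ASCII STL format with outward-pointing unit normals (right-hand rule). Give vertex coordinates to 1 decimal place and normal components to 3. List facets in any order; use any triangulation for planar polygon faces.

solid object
 facet normal -0.835 -0.409 -0.367
  outer loop
   vertex 2.9 1.6 0.4
   vertex 0.4 4.1 3.3
   vertex 0.8 4.9 1.5
  endloop
 endfacet
 facet normal 0.137 0.894 0.428
  outer loop
   vertex 2.5 3.3 4.3
   vertex 0.8 4.9 1.5
   vertex 0.4 4.1 3.3
  endloop
 endfacet
 facet normal -0.815 -0.521 -0.254
  outer loop
   vertex 0.5 3.7 3.8
   vertex 0.4 4.1 3.3
   vertex 2.9 1.6 0.4
  endloop
 endfacet
 facet normal -0.638 -0.770 0.025
  outer loop
   vertex 0.5 3.7 3.8
   vertex 2.9 1.6 0.4
   vertex 4.5 0.4 4.2
  endloop
 endfacet
 facet normal 0.000 0.781 0.625
  outer loop
   vertex 0.5 3.7 3.8
   vertex 2.5 3.3 4.3
   vertex 0.4 4.1 3.3
  endloop
 endfacet
 facet normal -0.278 -0.224 0.934
  outer loop
   vertex 0.5 3.7 3.8
   vertex 4.5 0.4 4.2
   vertex 2.5 3.3 4.3
  endloop
 endfacet
 facet normal 0.000 0.316 -0.949
  outer loop
   vertex 2.0 3.4 1.0
   vertex 2.9 1.6 0.4
   vertex 0.8 4.9 1.5
  endloop
 endfacet
 facet normal 0.761 0.641 -0.096
  outer loop
   vertex 2.0 3.4 1.0
   vertex 0.8 4.9 1.5
   vertex 2.5 3.3 4.3
  endloop
 endfacet
 facet normal 0.847 0.491 -0.202
  outer loop
   vertex 2.0 3.4 1.0
   vertex 4.5 0.4 4.2
   vertex 2.9 1.6 0.4
  endloop
 endfacet
 facet normal 0.817 0.567 -0.107
  outer loop
   vertex 2.0 3.4 1.0
   vertex 2.5 3.3 4.3
   vertex 4.5 0.4 4.2
  endloop
 endfacet
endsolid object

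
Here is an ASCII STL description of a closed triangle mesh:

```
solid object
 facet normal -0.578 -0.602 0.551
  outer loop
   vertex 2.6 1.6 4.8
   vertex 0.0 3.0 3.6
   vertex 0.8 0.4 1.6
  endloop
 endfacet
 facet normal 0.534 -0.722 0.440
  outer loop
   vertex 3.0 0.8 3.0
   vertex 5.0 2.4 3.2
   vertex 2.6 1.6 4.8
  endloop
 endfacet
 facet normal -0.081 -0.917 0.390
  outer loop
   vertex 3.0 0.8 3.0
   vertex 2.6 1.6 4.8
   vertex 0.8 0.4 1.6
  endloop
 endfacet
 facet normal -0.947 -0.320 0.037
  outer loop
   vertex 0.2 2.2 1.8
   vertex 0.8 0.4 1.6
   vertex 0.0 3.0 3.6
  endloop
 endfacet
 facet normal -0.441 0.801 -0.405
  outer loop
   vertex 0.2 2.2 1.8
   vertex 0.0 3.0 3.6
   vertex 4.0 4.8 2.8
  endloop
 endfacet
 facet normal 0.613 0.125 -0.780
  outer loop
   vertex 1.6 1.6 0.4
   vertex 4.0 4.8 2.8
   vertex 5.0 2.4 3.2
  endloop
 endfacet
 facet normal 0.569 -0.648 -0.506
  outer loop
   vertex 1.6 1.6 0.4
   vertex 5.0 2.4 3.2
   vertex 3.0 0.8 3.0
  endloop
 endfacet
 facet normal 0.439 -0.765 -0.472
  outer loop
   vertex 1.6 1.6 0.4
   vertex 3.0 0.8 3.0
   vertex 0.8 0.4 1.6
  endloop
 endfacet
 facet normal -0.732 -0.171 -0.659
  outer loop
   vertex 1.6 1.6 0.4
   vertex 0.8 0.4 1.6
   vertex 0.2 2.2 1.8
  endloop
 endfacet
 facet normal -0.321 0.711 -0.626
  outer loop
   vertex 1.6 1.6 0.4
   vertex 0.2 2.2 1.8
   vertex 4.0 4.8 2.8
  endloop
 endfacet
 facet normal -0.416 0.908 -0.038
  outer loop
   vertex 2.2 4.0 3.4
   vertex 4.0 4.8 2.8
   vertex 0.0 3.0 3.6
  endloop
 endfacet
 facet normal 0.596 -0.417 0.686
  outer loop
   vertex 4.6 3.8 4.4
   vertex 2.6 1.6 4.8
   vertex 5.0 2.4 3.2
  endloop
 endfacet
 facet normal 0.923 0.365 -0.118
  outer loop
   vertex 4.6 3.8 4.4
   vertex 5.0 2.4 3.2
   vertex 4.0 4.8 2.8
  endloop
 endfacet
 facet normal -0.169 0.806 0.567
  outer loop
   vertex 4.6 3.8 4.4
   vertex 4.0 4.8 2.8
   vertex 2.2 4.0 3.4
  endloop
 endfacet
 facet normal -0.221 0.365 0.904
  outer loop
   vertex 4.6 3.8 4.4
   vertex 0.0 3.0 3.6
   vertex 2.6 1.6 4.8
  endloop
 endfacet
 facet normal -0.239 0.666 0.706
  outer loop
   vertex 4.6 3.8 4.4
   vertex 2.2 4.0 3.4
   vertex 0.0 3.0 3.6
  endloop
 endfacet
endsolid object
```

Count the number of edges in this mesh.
24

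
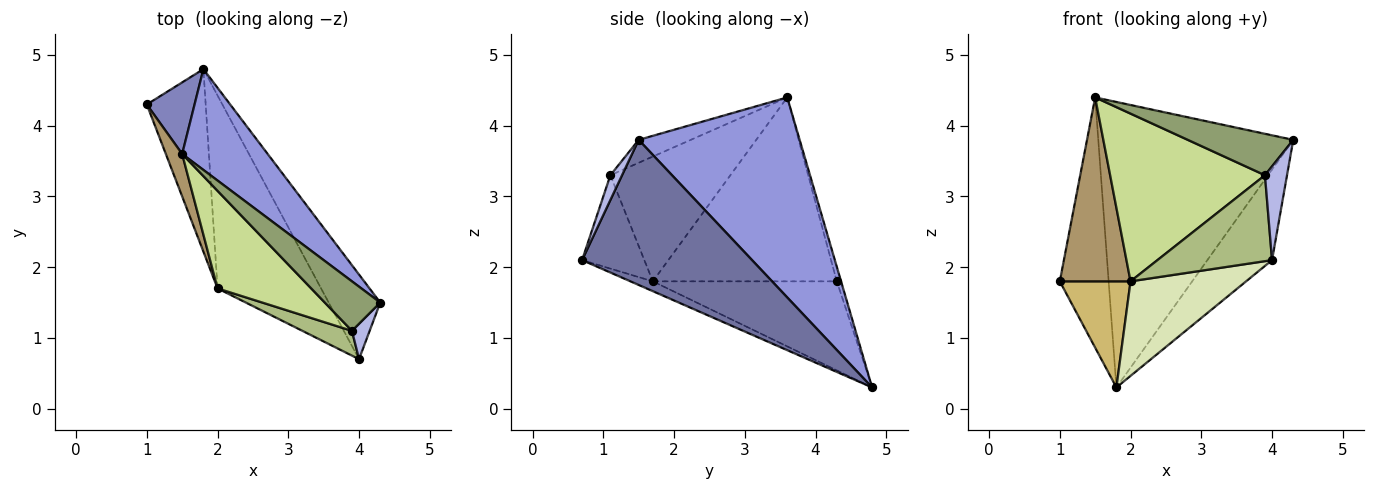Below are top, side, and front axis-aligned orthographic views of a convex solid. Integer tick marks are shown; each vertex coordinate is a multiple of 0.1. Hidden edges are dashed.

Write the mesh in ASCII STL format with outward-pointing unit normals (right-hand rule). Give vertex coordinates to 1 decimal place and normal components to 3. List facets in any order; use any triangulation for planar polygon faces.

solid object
 facet normal 0.887 0.337 -0.315
  outer loop
   vertex 4.0 0.7 2.1
   vertex 1.8 4.8 0.3
   vertex 4.3 1.5 3.8
  endloop
 endfacet
 facet normal -0.085 0.958 0.274
  outer loop
   vertex 1.5 3.6 4.4
   vertex 1.8 4.8 0.3
   vertex 1.0 4.3 1.8
  endloop
 endfacet
 facet normal 0.614 0.744 0.263
  outer loop
   vertex 1.5 3.6 4.4
   vertex 4.3 1.5 3.8
   vertex 1.8 4.8 0.3
  endloop
 endfacet
 facet normal 0.443 -0.839 0.317
  outer loop
   vertex 3.9 1.1 3.3
   vertex 4.0 0.7 2.1
   vertex 4.3 1.5 3.8
  endloop
 endfacet
 facet normal -0.302 -0.612 0.731
  outer loop
   vertex 3.9 1.1 3.3
   vertex 4.3 1.5 3.8
   vertex 1.5 3.6 4.4
  endloop
 endfacet
 facet normal -0.463 -0.852 0.245
  outer loop
   vertex 2.0 1.7 1.8
   vertex 4.0 0.7 2.1
   vertex 3.9 1.1 3.3
  endloop
 endfacet
 facet normal -0.557 -0.718 0.418
  outer loop
   vertex 2.0 1.7 1.8
   vertex 3.9 1.1 3.3
   vertex 1.5 3.6 4.4
  endloop
 endfacet
 facet normal -0.085 -0.438 -0.895
  outer loop
   vertex 2.0 1.7 1.8
   vertex 1.8 4.8 0.3
   vertex 4.0 0.7 2.1
  endloop
 endfacet
 facet normal -0.930 -0.358 0.083
  outer loop
   vertex 2.0 1.7 1.8
   vertex 1.5 3.6 4.4
   vertex 1.0 4.3 1.8
  endloop
 endfacet
 facet normal -0.794 -0.305 -0.525
  outer loop
   vertex 2.0 1.7 1.8
   vertex 1.0 4.3 1.8
   vertex 1.8 4.8 0.3
  endloop
 endfacet
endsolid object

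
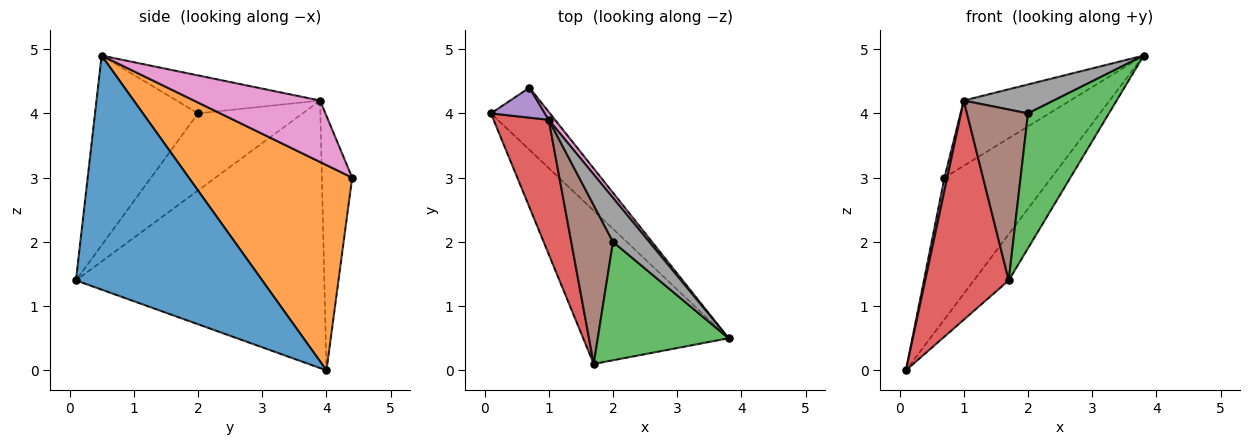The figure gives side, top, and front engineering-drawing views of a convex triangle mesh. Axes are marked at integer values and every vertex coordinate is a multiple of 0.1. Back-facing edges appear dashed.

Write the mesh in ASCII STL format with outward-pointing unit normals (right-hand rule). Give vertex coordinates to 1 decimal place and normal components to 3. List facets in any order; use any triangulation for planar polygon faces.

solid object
 facet normal 0.839 0.157 -0.521
  outer loop
   vertex 1.7 0.1 1.4
   vertex 0.1 4.0 0.0
   vertex 3.8 0.5 4.9
  endloop
 endfacet
 facet normal 0.813 0.533 -0.234
  outer loop
   vertex 0.7 4.4 3.0
   vertex 3.8 0.5 4.9
   vertex 0.1 4.0 0.0
  endloop
 endfacet
 facet normal -0.691 -0.543 0.477
  outer loop
   vertex 2.0 2.0 4.0
   vertex 1.7 0.1 1.4
   vertex 3.8 0.5 4.9
  endloop
 endfacet
 facet normal -0.930 -0.313 0.192
  outer loop
   vertex 1.0 3.9 4.2
   vertex 0.1 4.0 0.0
   vertex 1.7 0.1 1.4
  endloop
 endfacet
 facet normal -0.974 -0.089 0.207
  outer loop
   vertex 1.0 3.9 4.2
   vertex 0.7 4.4 3.0
   vertex 0.1 4.0 0.0
  endloop
 endfacet
 facet normal -0.782 -0.456 0.424
  outer loop
   vertex 1.0 3.9 4.2
   vertex 1.7 0.1 1.4
   vertex 2.0 2.0 4.0
  endloop
 endfacet
 facet normal 0.762 0.643 0.078
  outer loop
   vertex 1.0 3.9 4.2
   vertex 3.8 0.5 4.9
   vertex 0.7 4.4 3.0
  endloop
 endfacet
 facet normal -0.659 -0.413 0.629
  outer loop
   vertex 1.0 3.9 4.2
   vertex 2.0 2.0 4.0
   vertex 3.8 0.5 4.9
  endloop
 endfacet
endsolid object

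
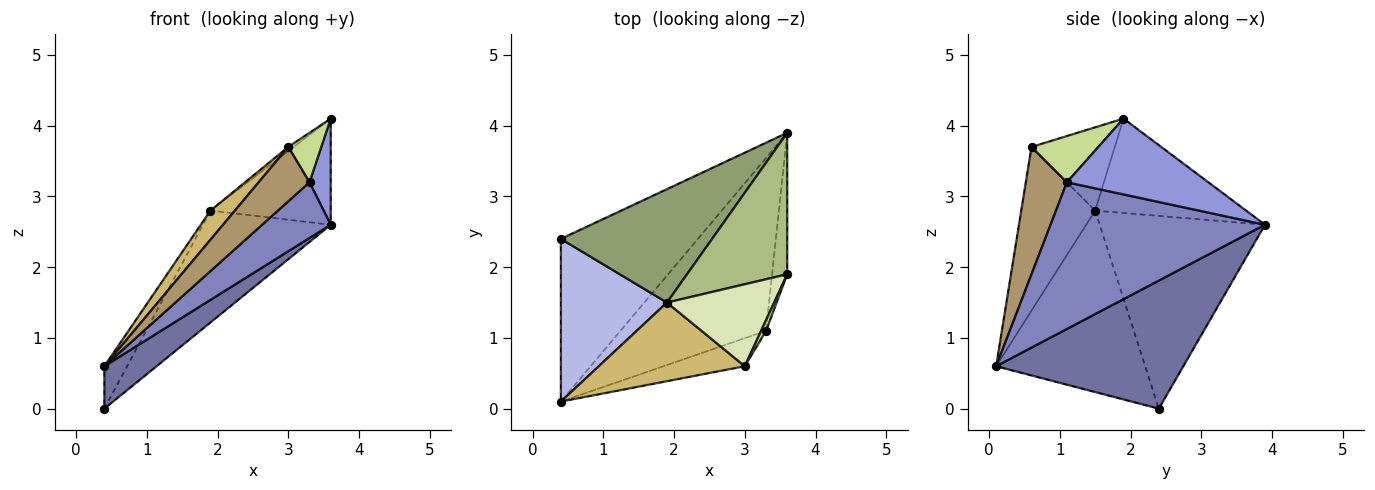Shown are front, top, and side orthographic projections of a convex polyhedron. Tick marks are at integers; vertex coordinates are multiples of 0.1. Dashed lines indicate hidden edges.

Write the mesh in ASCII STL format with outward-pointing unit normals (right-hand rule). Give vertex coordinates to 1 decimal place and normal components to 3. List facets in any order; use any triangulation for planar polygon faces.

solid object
 facet normal 0.671 -0.187 -0.718
  outer loop
   vertex 0.4 2.4 0.0
   vertex 3.6 3.9 2.6
   vertex 0.4 0.1 0.6
  endloop
 endfacet
 facet normal 0.692 -0.221 -0.687
  outer loop
   vertex 3.3 1.1 3.2
   vertex 0.4 0.1 0.6
   vertex 3.6 3.9 2.6
  endloop
 endfacet
 facet normal 0.970 -0.146 -0.194
  outer loop
   vertex 3.3 1.1 3.2
   vertex 3.6 3.9 2.6
   vertex 3.6 1.9 4.1
  endloop
 endfacet
 facet normal -0.856 0.131 0.500
  outer loop
   vertex 1.9 1.5 2.8
   vertex 0.4 2.4 0.0
   vertex 0.4 0.1 0.6
  endloop
 endfacet
 facet normal -0.672 0.520 0.527
  outer loop
   vertex 1.9 1.5 2.8
   vertex 3.6 3.9 2.6
   vertex 0.4 2.4 0.0
  endloop
 endfacet
 facet normal -0.602 0.479 0.639
  outer loop
   vertex 1.9 1.5 2.8
   vertex 3.6 1.9 4.1
   vertex 3.6 3.9 2.6
  endloop
 endfacet
 facet normal 0.893 -0.441 0.095
  outer loop
   vertex 3.0 0.6 3.7
   vertex 3.3 1.1 3.2
   vertex 3.6 1.9 4.1
  endloop
 endfacet
 facet normal -0.613 0.040 0.789
  outer loop
   vertex 3.0 0.6 3.7
   vertex 3.6 1.9 4.1
   vertex 1.9 1.5 2.8
  endloop
 endfacet
 facet normal 0.583 -0.722 -0.372
  outer loop
   vertex 3.0 0.6 3.7
   vertex 0.4 0.1 0.6
   vertex 3.3 1.1 3.2
  endloop
 endfacet
 facet normal -0.725 -0.239 0.646
  outer loop
   vertex 3.0 0.6 3.7
   vertex 1.9 1.5 2.8
   vertex 0.4 0.1 0.6
  endloop
 endfacet
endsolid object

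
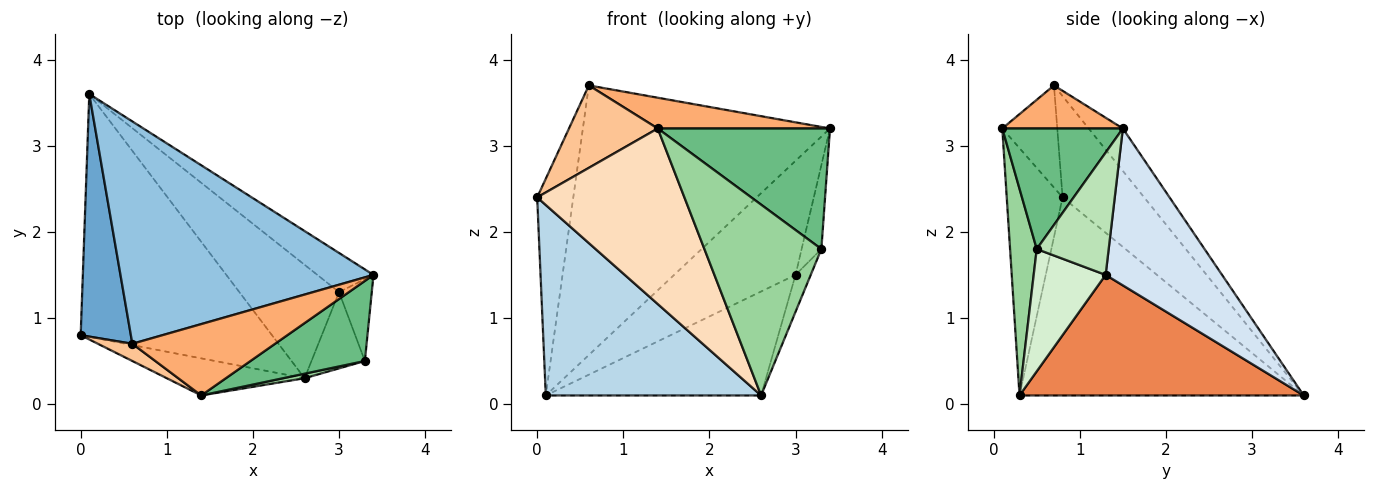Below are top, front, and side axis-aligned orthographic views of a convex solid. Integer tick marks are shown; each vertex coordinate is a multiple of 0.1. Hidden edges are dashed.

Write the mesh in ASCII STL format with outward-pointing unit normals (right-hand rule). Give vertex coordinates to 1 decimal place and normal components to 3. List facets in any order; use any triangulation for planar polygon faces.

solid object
 facet normal -0.833 0.369 0.413
  outer loop
   vertex 0.6 0.7 3.7
   vertex 0.1 3.6 0.1
   vertex 0.0 0.8 2.4
  endloop
 endfacet
 facet normal -0.106 0.767 0.633
  outer loop
   vertex 0.6 0.7 3.7
   vertex 3.4 1.5 3.2
   vertex 0.1 3.6 0.1
  endloop
 endfacet
 facet normal -0.632 -0.479 -0.610
  outer loop
   vertex 2.6 0.3 0.1
   vertex 0.0 0.8 2.4
   vertex 0.1 3.6 0.1
  endloop
 endfacet
 facet normal 0.672 0.701 -0.240
  outer loop
   vertex 3.0 1.3 1.5
   vertex 0.1 3.6 0.1
   vertex 3.4 1.5 3.2
  endloop
 endfacet
 facet normal 0.666 0.504 -0.550
  outer loop
   vertex 3.0 1.3 1.5
   vertex 2.6 0.3 0.1
   vertex 0.1 3.6 0.1
  endloop
 endfacet
 facet normal 0.267 -0.381 0.885
  outer loop
   vertex 1.4 0.1 3.2
   vertex 3.4 1.5 3.2
   vertex 0.6 0.7 3.7
  endloop
 endfacet
 facet normal -0.518 -0.837 0.175
  outer loop
   vertex 1.4 0.1 3.2
   vertex 0.6 0.7 3.7
   vertex 0.0 0.8 2.4
  endloop
 endfacet
 facet normal -0.348 -0.917 -0.194
  outer loop
   vertex 1.4 0.1 3.2
   vertex 0.0 0.8 2.4
   vertex 2.6 0.3 0.1
  endloop
 endfacet
 facet normal 0.504 -0.720 0.478
  outer loop
   vertex 3.3 0.5 1.8
   vertex 3.4 1.5 3.2
   vertex 1.4 0.1 3.2
  endloop
 endfacet
 facet normal 0.222 -0.975 0.023
  outer loop
   vertex 3.3 0.5 1.8
   vertex 1.4 0.1 3.2
   vertex 2.6 0.3 0.1
  endloop
 endfacet
 facet normal 0.934 0.256 -0.250
  outer loop
   vertex 3.3 0.5 1.8
   vertex 3.0 1.3 1.5
   vertex 3.4 1.5 3.2
  endloop
 endfacet
 facet normal 0.900 0.190 -0.393
  outer loop
   vertex 3.3 0.5 1.8
   vertex 2.6 0.3 0.1
   vertex 3.0 1.3 1.5
  endloop
 endfacet
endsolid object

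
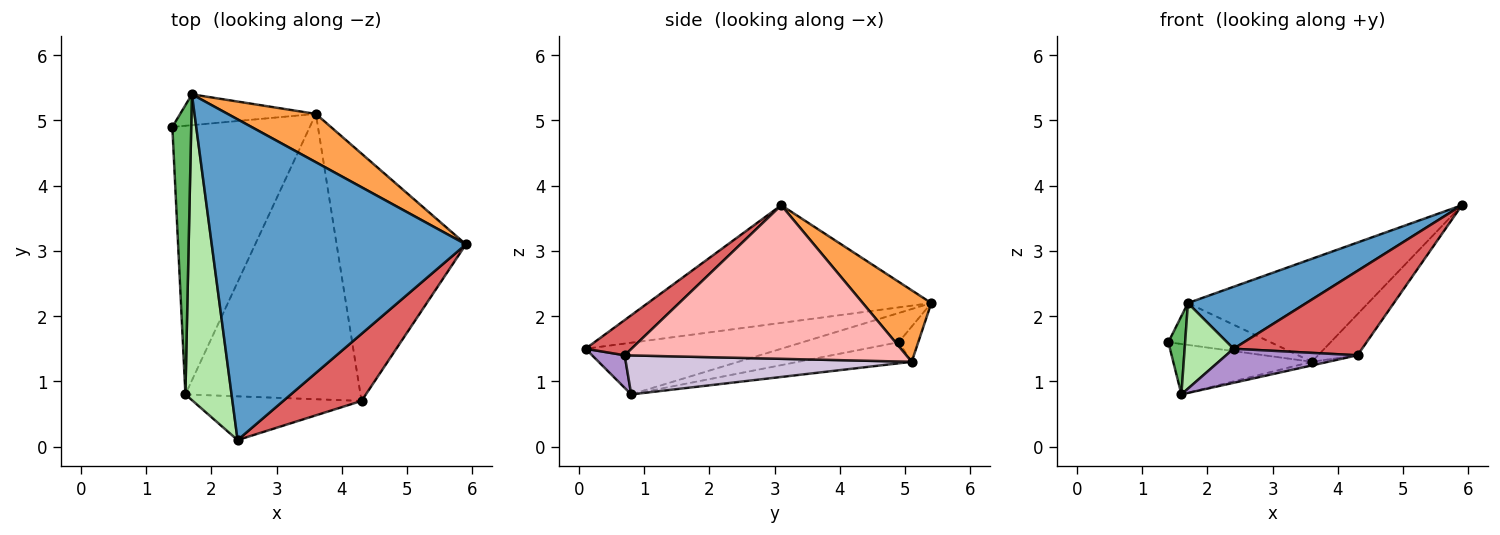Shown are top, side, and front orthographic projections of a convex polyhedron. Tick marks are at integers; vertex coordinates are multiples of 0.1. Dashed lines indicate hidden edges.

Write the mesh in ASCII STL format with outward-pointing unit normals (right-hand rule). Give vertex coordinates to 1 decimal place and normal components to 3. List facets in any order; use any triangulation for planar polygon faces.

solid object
 facet normal -0.414 -0.173 0.894
  outer loop
   vertex 1.7 5.4 2.2
   vertex 2.4 0.1 1.5
   vertex 5.9 3.1 3.7
  endloop
 endfacet
 facet normal -0.152 0.795 -0.587
  outer loop
   vertex 3.6 5.1 1.3
   vertex 1.4 4.9 1.6
   vertex 1.7 5.4 2.2
  endloop
 endfacet
 facet normal 0.325 0.856 0.402
  outer loop
   vertex 3.6 5.1 1.3
   vertex 1.7 5.4 2.2
   vertex 5.9 3.1 3.7
  endloop
 endfacet
 facet normal -0.149 0.182 -0.972
  outer loop
   vertex 1.6 0.8 0.8
   vertex 1.4 4.9 1.6
   vertex 3.6 5.1 1.3
  endloop
 endfacet
 facet normal -0.831 -0.145 0.537
  outer loop
   vertex 1.6 0.8 0.8
   vertex 1.7 5.4 2.2
   vertex 1.4 4.9 1.6
  endloop
 endfacet
 facet normal -0.733 -0.183 0.655
  outer loop
   vertex 1.6 0.8 0.8
   vertex 2.4 0.1 1.5
   vertex 1.7 5.4 2.2
  endloop
 endfacet
 facet normal 0.270 -0.754 0.599
  outer loop
   vertex 4.3 0.7 1.4
   vertex 5.9 3.1 3.7
   vertex 2.4 0.1 1.5
  endloop
 endfacet
 facet normal 0.761 0.106 -0.640
  outer loop
   vertex 4.3 0.7 1.4
   vertex 3.6 5.1 1.3
   vertex 5.9 3.1 3.7
  endloop
 endfacet
 facet normal 0.151 -0.608 -0.780
  outer loop
   vertex 4.3 0.7 1.4
   vertex 2.4 0.1 1.5
   vertex 1.6 0.8 0.8
  endloop
 endfacet
 facet normal 0.217 0.012 -0.976
  outer loop
   vertex 4.3 0.7 1.4
   vertex 1.6 0.8 0.8
   vertex 3.6 5.1 1.3
  endloop
 endfacet
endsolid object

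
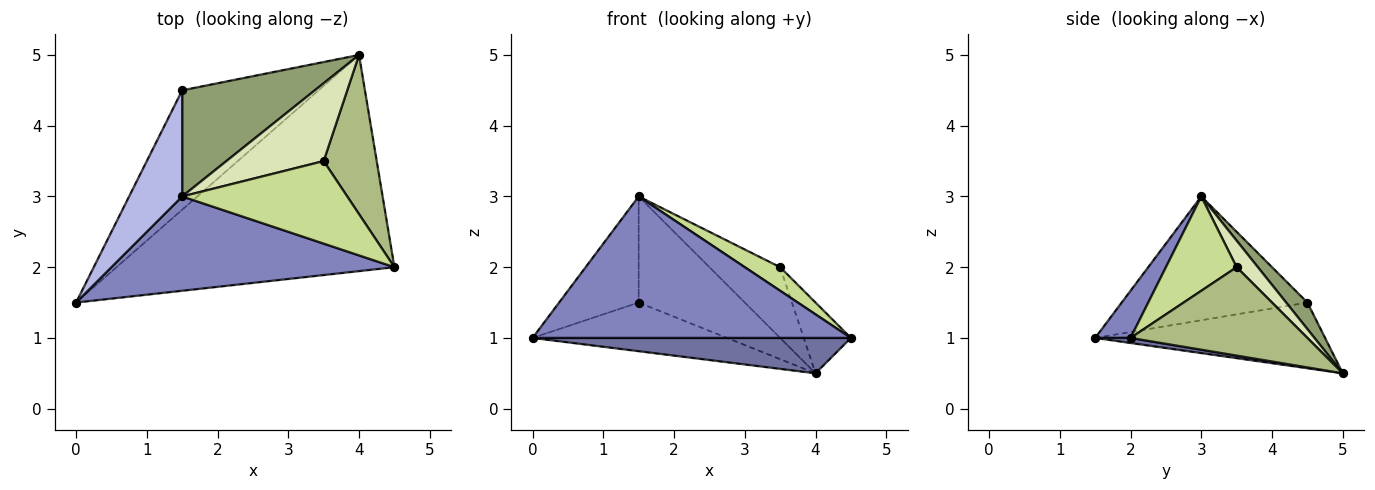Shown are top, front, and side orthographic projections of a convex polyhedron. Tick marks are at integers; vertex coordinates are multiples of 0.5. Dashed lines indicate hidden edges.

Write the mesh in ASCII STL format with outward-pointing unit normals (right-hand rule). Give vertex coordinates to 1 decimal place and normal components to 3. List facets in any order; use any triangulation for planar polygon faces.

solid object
 facet normal 0.018 -0.161 -0.987
  outer loop
   vertex 4.0 5.0 0.5
   vertex 4.5 2.0 1.0
   vertex 0.0 1.5 1.0
  endloop
 endfacet
 facet normal 0.092 -0.829 0.552
  outer loop
   vertex 1.5 3.0 3.0
   vertex 0.0 1.5 1.0
   vertex 4.5 2.0 1.0
  endloop
 endfacet
 facet normal -0.407 0.345 -0.846
  outer loop
   vertex 1.5 4.5 1.5
   vertex 4.0 5.0 0.5
   vertex 0.0 1.5 1.0
  endloop
 endfacet
 facet normal -0.855 0.367 0.367
  outer loop
   vertex 1.5 4.5 1.5
   vertex 0.0 1.5 1.0
   vertex 1.5 3.0 3.0
  endloop
 endfacet
 facet normal 0.140 0.700 0.700
  outer loop
   vertex 1.5 4.5 1.5
   vertex 1.5 3.0 3.0
   vertex 4.0 5.0 0.5
  endloop
 endfacet
 facet normal 0.836 0.223 0.502
  outer loop
   vertex 3.5 3.5 2.0
   vertex 4.5 2.0 1.0
   vertex 4.0 5.0 0.5
  endloop
 endfacet
 facet normal 0.482 -0.241 0.843
  outer loop
   vertex 3.5 3.5 2.0
   vertex 1.5 3.0 3.0
   vertex 4.5 2.0 1.0
  endloop
 endfacet
 facet normal 0.198 0.659 0.725
  outer loop
   vertex 3.5 3.5 2.0
   vertex 4.0 5.0 0.5
   vertex 1.5 3.0 3.0
  endloop
 endfacet
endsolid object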